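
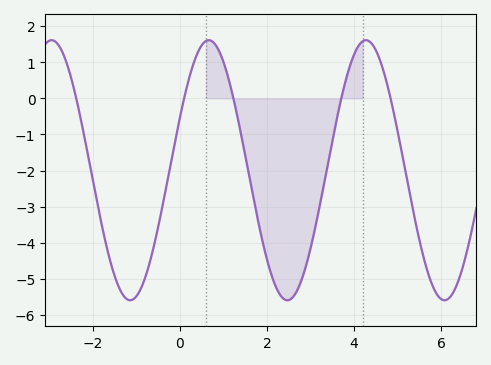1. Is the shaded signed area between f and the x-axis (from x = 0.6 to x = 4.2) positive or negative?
negative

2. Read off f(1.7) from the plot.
-2.83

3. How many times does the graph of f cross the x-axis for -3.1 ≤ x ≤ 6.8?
5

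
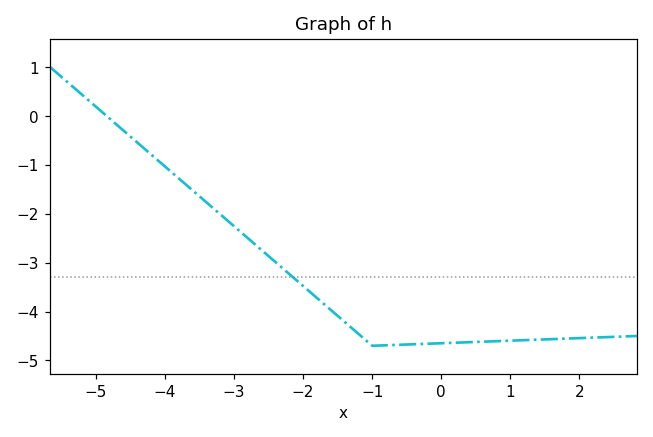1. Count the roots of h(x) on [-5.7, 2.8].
1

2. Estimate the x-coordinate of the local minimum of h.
-1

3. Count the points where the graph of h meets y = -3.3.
1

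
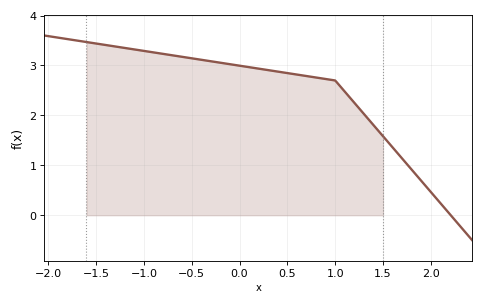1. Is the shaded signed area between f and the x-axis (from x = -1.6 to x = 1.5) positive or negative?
positive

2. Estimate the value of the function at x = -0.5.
3.1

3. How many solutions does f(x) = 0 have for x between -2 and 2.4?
1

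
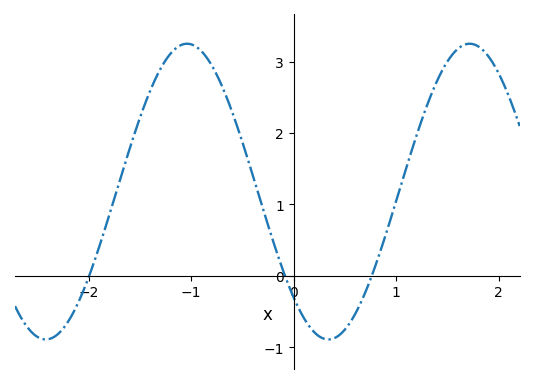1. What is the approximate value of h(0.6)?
-0.533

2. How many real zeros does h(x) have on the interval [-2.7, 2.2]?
3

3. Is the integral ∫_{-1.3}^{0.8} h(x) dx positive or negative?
positive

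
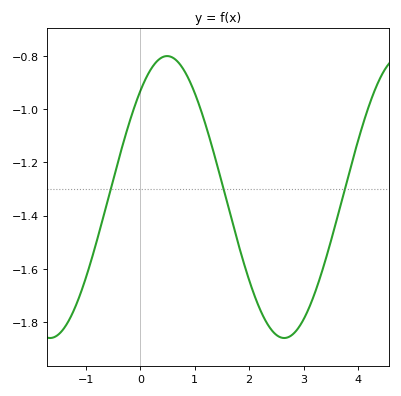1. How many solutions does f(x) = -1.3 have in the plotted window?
3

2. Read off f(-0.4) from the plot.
-1.19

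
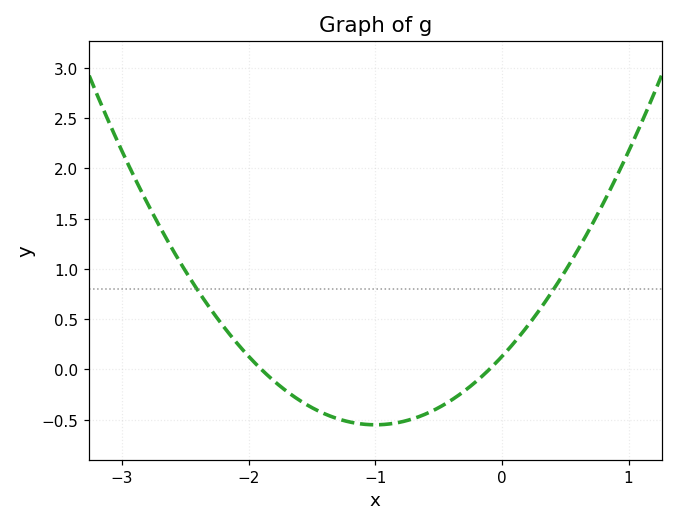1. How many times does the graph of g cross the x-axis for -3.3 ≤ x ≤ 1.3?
2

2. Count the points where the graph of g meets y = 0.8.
2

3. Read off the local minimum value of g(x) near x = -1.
-0.551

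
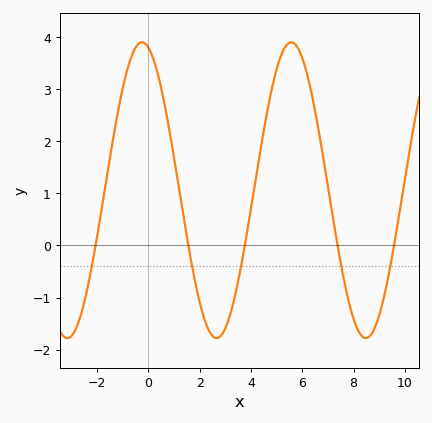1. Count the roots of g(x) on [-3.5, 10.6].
5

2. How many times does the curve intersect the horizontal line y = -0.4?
5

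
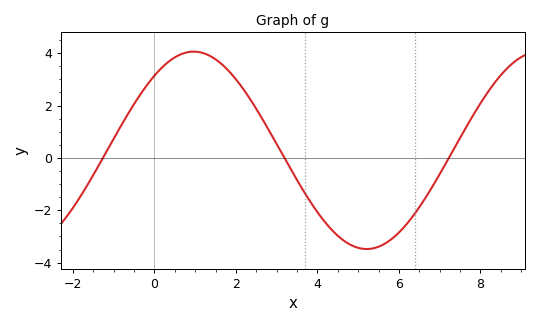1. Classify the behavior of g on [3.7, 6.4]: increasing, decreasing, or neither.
neither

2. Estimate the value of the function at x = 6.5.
-1.8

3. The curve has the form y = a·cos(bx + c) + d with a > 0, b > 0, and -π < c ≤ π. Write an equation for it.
y = 3.77cos(0.74x - 0.71) + 0.29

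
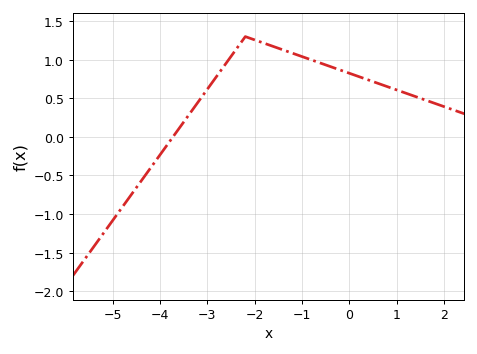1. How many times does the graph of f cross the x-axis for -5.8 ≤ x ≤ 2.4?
1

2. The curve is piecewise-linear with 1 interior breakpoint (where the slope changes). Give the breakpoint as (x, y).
(-2.2, 1.3)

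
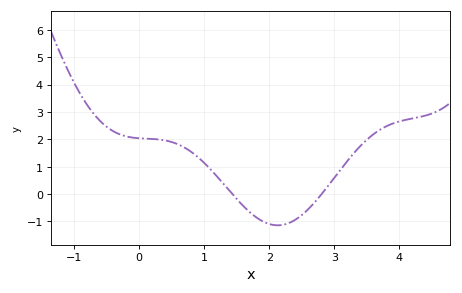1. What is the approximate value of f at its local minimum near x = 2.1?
-1.14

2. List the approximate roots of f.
1.43, 2.8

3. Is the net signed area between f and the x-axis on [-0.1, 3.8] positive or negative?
positive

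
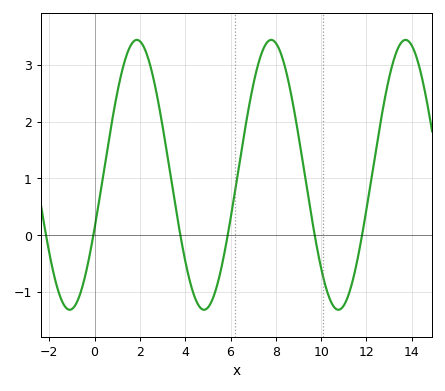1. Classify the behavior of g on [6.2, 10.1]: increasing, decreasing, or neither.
neither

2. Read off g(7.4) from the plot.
3.23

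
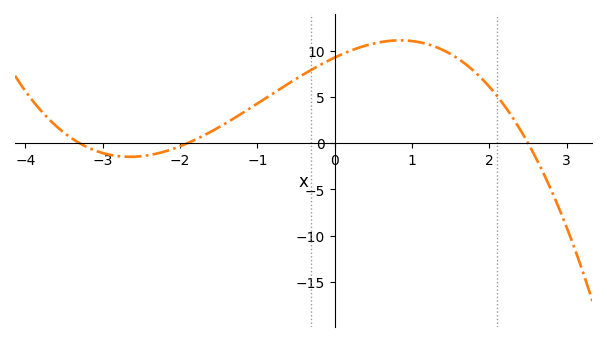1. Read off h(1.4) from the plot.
10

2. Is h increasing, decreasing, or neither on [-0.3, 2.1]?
neither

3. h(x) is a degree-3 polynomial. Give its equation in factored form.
y = -0.59(x + 3.3)(x + 1.9)(x - 2.5)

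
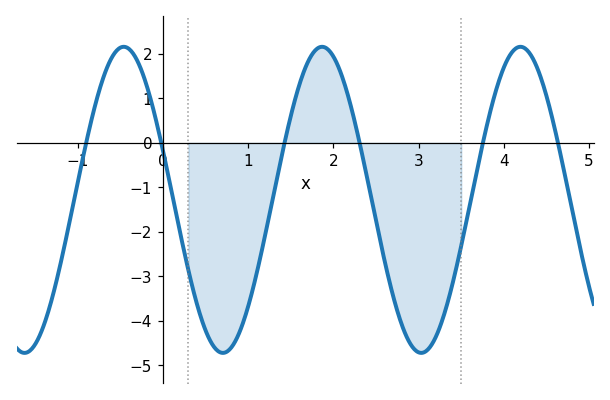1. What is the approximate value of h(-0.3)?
1.8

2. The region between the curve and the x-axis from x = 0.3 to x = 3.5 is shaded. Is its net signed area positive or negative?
negative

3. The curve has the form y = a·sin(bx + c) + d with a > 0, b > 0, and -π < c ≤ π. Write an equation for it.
y = 3.44sin(2.7x + 2.8) - 1.28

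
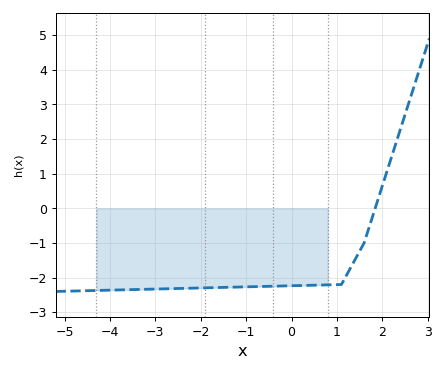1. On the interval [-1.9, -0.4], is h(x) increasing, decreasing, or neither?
increasing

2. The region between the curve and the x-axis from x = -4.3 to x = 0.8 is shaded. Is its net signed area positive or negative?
negative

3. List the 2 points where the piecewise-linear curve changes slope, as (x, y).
(1.1, -2.2); (1.6, -1)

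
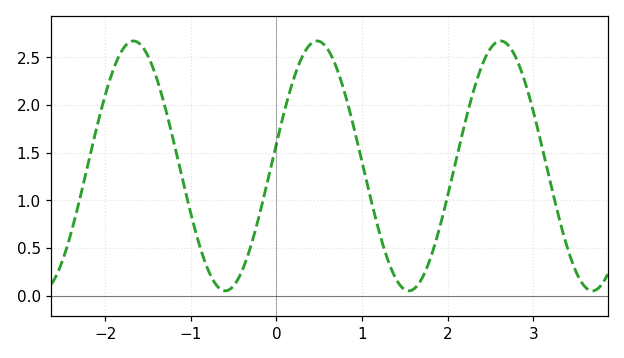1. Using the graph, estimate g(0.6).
2.6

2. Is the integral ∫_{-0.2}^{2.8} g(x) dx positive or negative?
positive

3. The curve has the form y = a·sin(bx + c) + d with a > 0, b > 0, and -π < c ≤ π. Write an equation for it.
y = 1.31sin(2.9x + 0.18) + 1.36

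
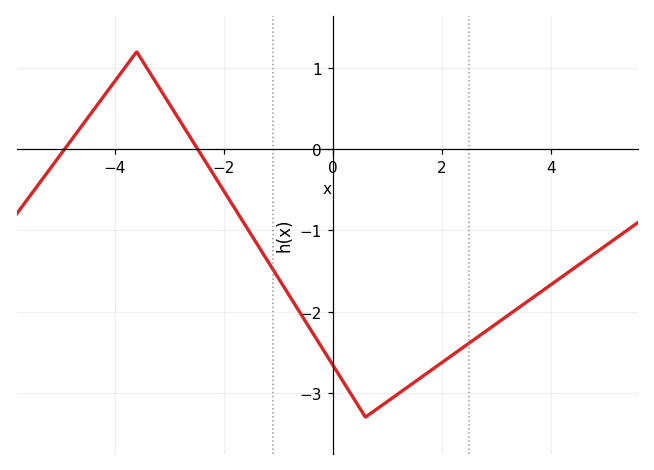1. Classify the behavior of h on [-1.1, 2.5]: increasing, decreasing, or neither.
neither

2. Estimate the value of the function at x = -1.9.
-0.6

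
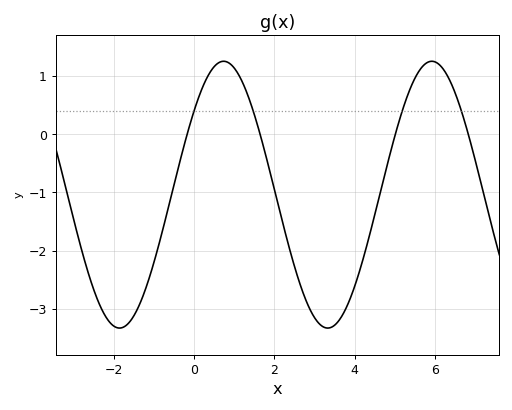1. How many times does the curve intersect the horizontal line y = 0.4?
4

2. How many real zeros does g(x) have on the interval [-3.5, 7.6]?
4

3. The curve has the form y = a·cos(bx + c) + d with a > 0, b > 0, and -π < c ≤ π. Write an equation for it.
y = 2.29cos(1.21x - 0.89) - 1.04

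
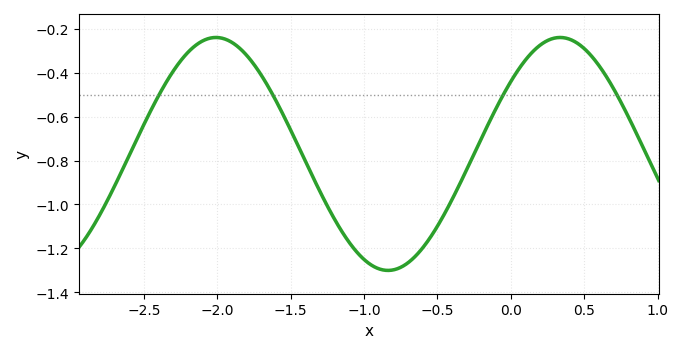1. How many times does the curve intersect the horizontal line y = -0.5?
4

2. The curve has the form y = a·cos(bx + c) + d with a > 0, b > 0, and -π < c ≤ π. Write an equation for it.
y = 0.53cos(2.68x - 0.9) - 0.77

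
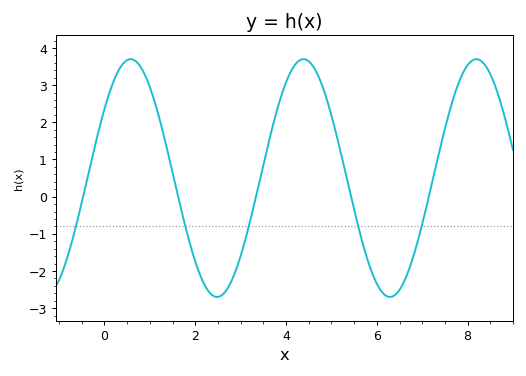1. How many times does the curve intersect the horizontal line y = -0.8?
5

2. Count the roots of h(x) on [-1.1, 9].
5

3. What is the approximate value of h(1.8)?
-0.885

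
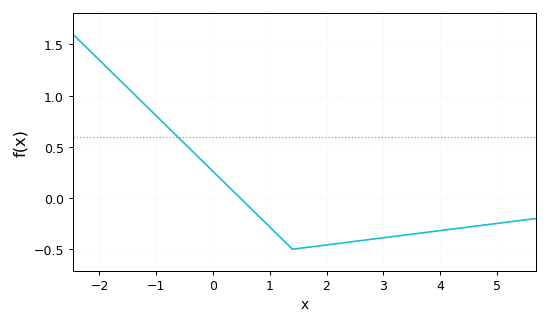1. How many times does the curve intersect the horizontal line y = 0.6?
1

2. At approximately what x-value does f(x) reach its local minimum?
1.4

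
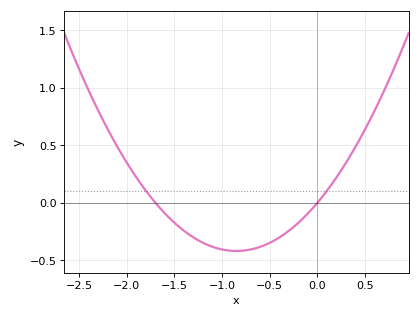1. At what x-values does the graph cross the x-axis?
-1.7, 0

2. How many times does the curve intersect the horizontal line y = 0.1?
2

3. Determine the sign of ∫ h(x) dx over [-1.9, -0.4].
negative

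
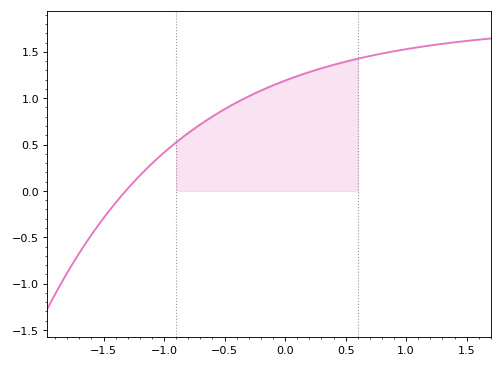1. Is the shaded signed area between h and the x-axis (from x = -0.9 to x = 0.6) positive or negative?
positive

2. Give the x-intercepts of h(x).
-1.3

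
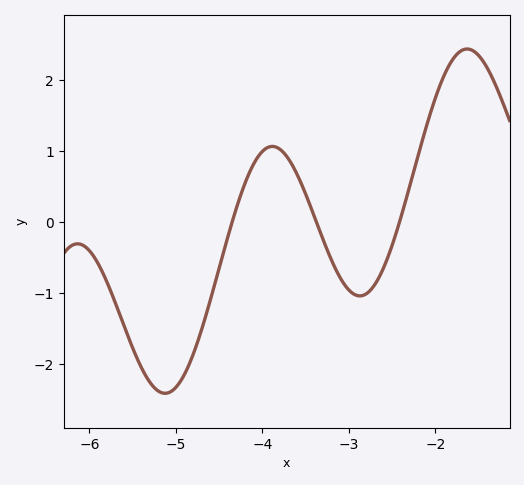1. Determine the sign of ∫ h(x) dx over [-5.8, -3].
negative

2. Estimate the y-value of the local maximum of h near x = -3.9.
1.1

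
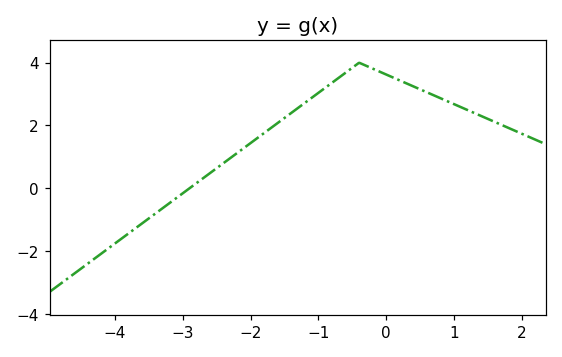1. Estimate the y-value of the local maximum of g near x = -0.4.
4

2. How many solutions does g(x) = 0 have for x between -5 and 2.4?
1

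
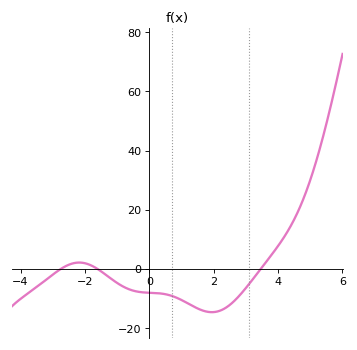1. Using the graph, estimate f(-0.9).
-5.42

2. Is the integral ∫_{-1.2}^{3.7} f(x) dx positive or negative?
negative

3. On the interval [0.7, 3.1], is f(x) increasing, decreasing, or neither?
neither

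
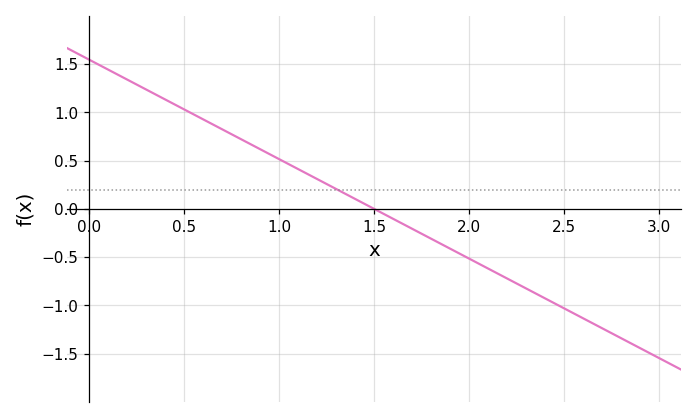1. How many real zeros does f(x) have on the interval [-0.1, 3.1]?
1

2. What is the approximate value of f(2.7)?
-1.24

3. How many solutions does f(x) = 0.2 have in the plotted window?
1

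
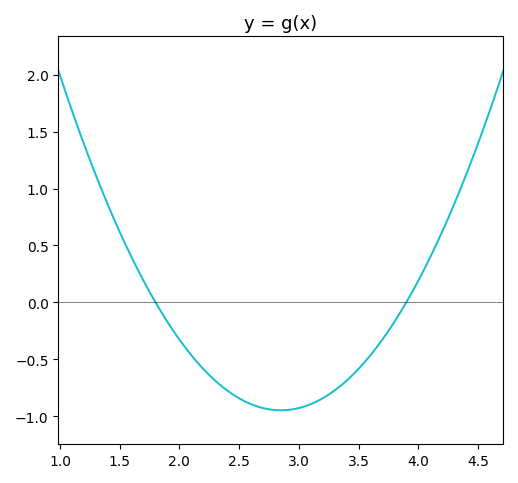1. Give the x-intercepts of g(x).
1.8, 3.9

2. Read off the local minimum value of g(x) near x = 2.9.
-0.95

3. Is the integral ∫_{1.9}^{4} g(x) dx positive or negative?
negative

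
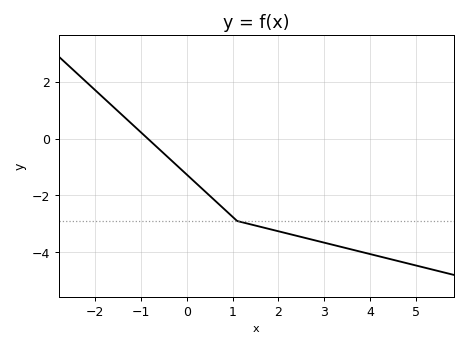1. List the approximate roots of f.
-0.8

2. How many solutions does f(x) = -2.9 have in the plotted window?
1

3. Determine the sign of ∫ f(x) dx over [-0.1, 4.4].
negative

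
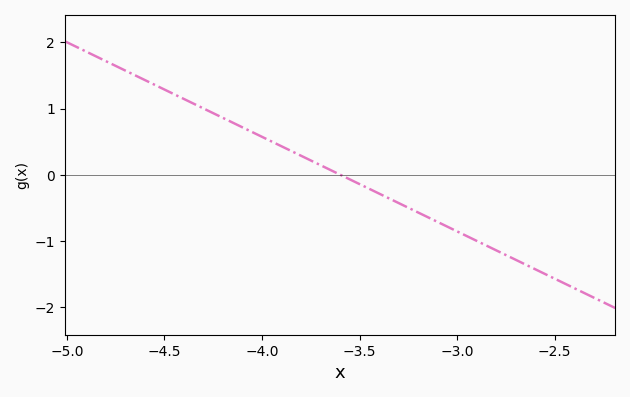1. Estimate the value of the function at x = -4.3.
1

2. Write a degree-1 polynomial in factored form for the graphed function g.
y = -1.43(x + 3.6)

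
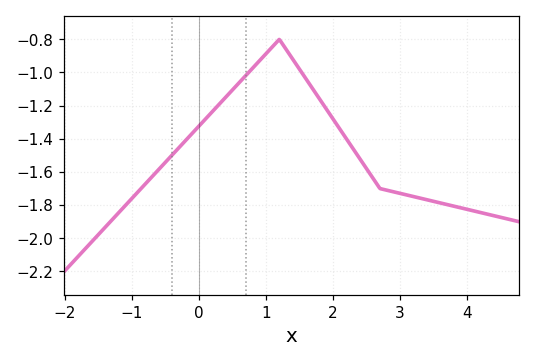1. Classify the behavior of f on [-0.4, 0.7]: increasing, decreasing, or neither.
increasing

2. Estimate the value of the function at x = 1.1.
-0.84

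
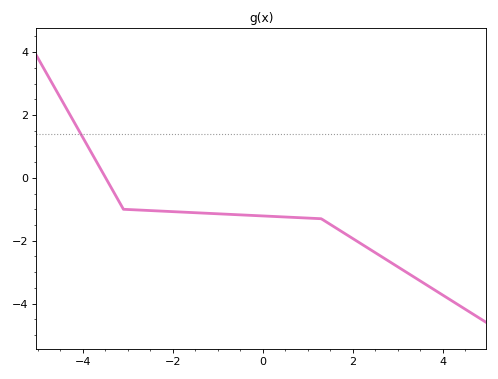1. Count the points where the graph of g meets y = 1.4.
1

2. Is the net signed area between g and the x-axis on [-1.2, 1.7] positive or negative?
negative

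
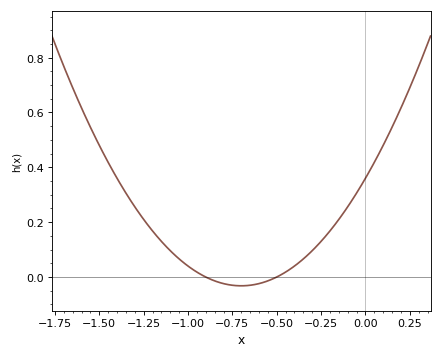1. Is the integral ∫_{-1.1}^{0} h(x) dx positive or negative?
positive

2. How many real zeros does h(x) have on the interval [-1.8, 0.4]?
2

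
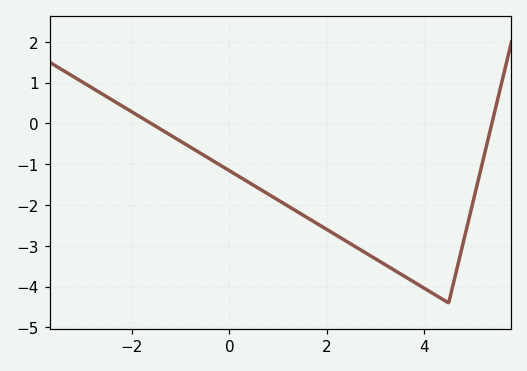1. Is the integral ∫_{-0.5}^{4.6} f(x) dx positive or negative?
negative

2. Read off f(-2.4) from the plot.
0.6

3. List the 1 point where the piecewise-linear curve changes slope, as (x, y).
(4.5, -4.4)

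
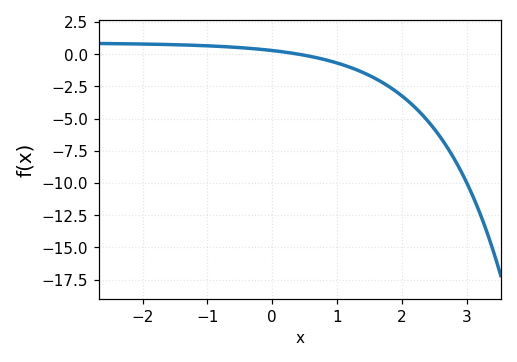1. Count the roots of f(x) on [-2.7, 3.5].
1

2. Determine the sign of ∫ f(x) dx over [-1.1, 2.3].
negative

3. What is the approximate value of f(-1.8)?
0.777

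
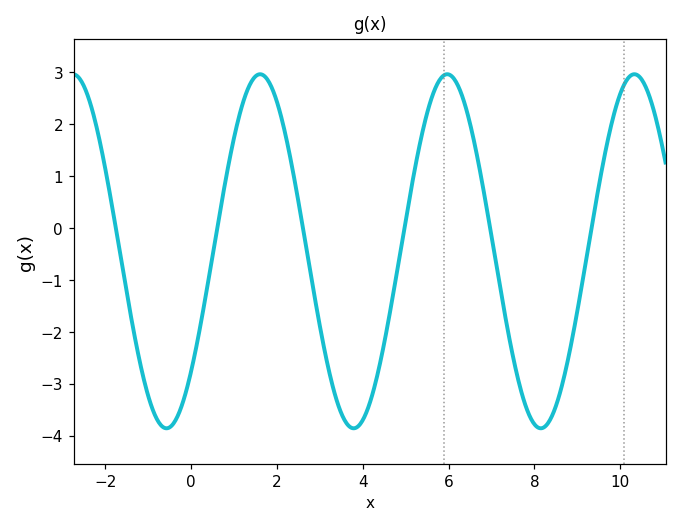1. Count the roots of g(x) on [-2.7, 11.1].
6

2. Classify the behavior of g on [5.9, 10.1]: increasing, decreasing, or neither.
neither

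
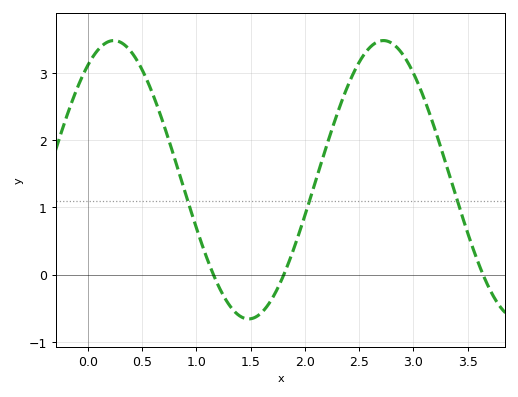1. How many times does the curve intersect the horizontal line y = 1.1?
3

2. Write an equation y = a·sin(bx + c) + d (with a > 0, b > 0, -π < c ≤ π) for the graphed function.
y = 2.07sin(2.5x + 0.96) + 1.41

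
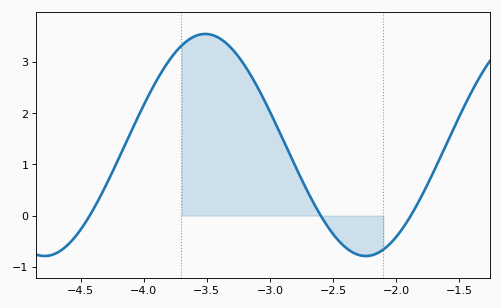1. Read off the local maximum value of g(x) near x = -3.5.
3.5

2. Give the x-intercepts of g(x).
-4.45, -2.6, -1.9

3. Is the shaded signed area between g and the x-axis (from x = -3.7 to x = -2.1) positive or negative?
positive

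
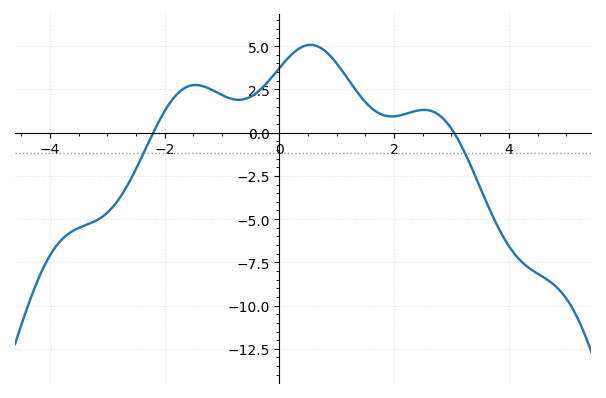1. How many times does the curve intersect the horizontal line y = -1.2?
2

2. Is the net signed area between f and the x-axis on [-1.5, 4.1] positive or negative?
positive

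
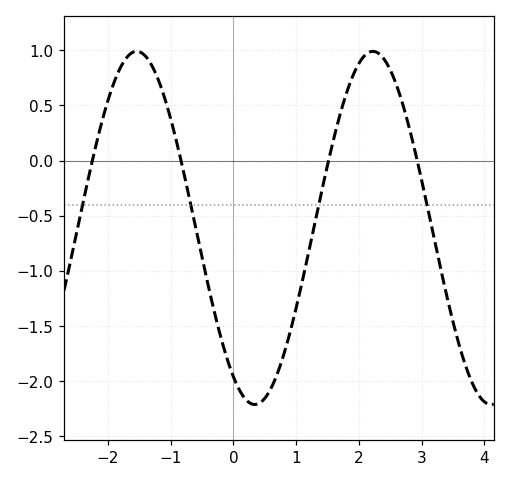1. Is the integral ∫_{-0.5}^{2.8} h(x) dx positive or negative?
negative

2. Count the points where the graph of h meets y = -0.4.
4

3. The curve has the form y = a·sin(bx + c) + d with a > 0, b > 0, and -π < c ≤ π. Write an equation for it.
y = 1.6sin(1.67x - 2.14) - 0.61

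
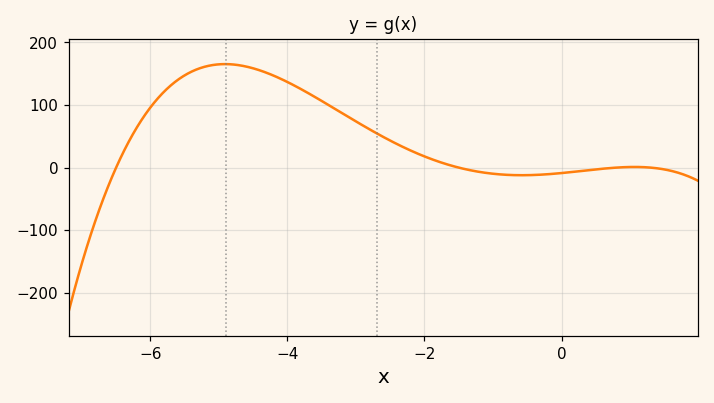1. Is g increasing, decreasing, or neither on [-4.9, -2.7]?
decreasing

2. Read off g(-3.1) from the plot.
80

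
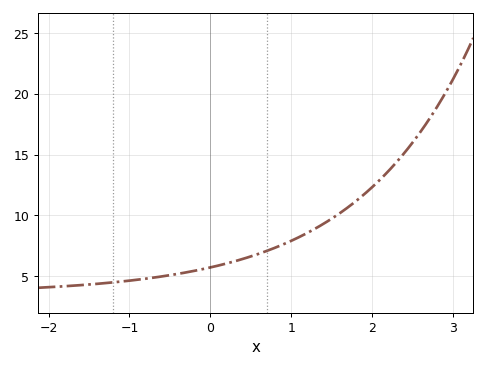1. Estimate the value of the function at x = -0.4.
5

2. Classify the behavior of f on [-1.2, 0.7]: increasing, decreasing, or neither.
increasing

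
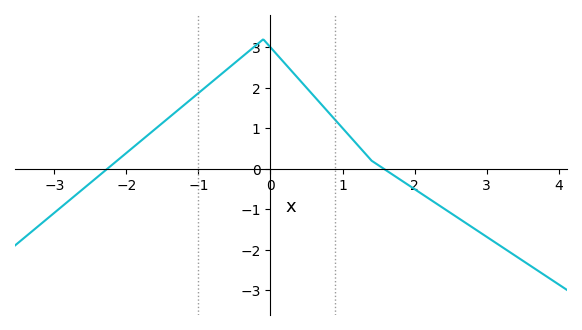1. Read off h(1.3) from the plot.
0.4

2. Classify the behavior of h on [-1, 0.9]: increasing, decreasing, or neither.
neither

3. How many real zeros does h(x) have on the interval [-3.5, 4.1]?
2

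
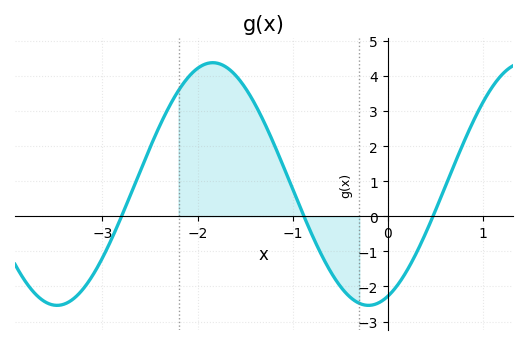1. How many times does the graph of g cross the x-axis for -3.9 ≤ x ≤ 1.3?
3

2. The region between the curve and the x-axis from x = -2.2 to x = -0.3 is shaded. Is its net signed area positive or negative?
positive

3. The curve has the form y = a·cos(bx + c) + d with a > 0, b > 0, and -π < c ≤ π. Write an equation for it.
y = 3.46cos(1.9x - 2.8) + 0.92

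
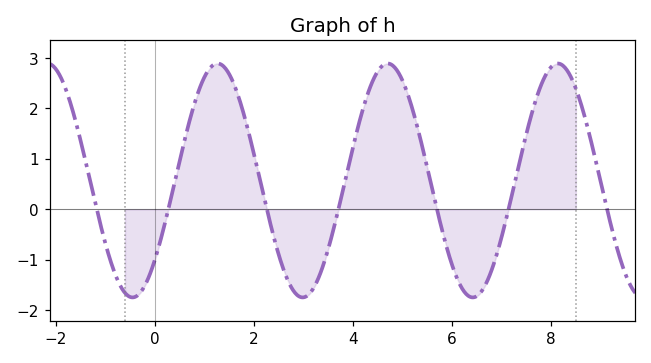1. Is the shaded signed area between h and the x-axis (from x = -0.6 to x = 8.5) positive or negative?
positive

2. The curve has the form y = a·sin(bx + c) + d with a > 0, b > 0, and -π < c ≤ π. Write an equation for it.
y = 2.32sin(1.83x - 0.752) + 0.57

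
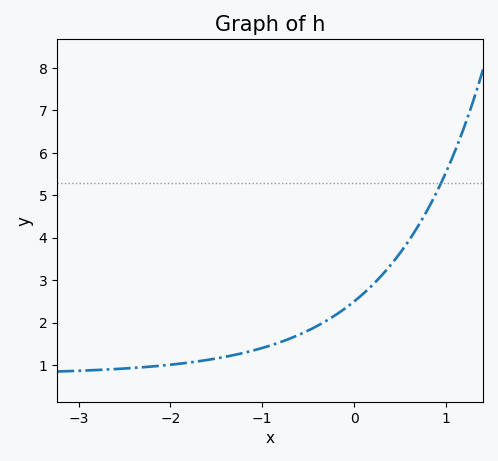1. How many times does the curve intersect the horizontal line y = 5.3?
1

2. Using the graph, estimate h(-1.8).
1.06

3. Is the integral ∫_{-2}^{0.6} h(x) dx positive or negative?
positive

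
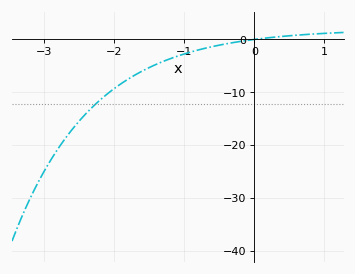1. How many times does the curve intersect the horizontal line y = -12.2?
1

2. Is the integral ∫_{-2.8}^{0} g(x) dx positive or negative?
negative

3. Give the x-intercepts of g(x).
0.018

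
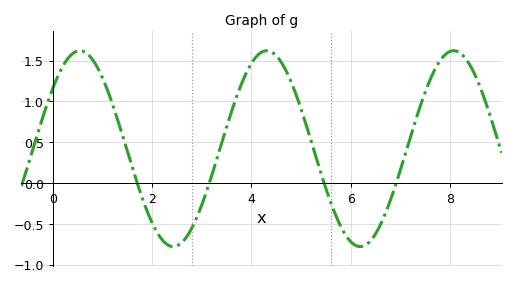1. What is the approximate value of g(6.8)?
-0.2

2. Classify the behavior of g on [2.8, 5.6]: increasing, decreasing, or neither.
neither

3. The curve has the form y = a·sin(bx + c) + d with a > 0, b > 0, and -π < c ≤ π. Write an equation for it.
y = 1.2sin(1.7x + 0.66) + 0.42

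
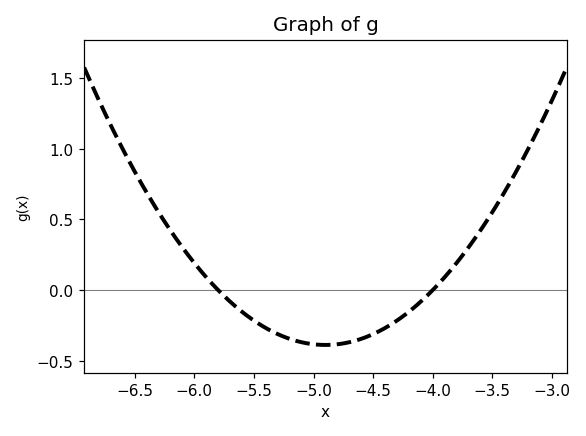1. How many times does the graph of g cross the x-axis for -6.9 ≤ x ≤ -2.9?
2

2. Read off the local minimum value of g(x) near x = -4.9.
-0.4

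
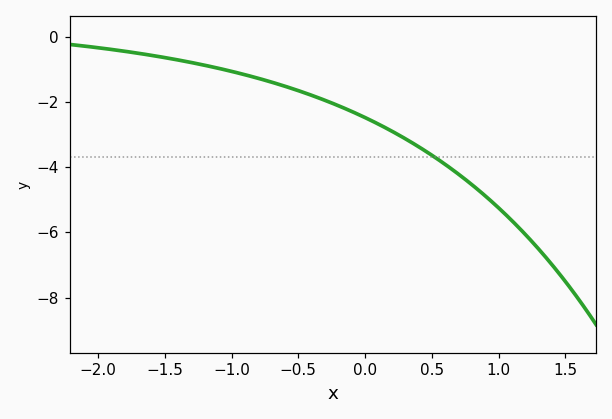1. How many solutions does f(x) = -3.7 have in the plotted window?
1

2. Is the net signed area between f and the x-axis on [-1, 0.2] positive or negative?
negative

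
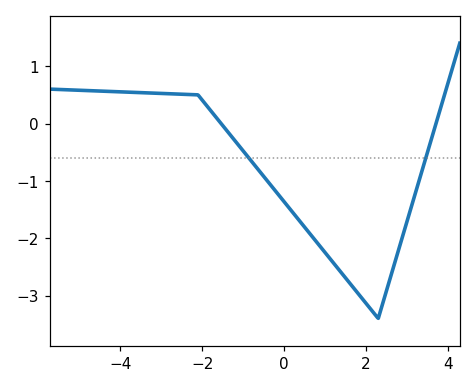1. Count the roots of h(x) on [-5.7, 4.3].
2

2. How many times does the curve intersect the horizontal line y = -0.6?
2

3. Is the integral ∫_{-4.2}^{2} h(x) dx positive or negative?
negative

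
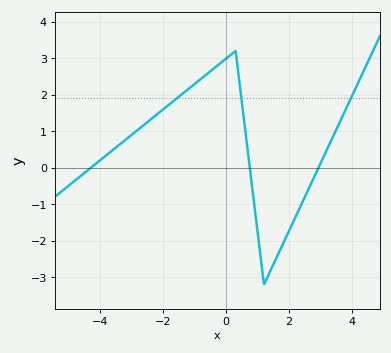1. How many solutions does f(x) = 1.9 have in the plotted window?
3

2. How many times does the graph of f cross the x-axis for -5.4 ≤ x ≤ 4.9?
3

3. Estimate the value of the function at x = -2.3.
1.39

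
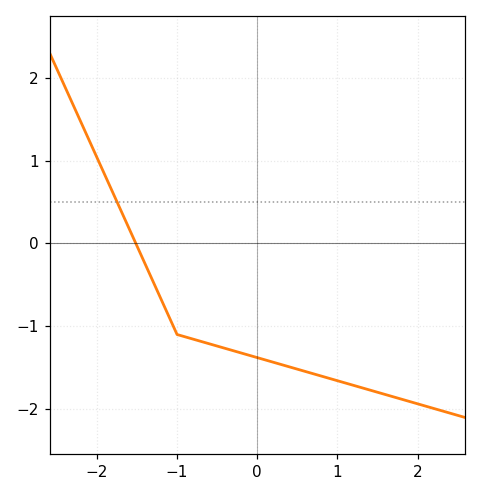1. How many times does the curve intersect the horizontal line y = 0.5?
1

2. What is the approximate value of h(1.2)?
-1.7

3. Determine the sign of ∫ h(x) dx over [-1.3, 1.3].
negative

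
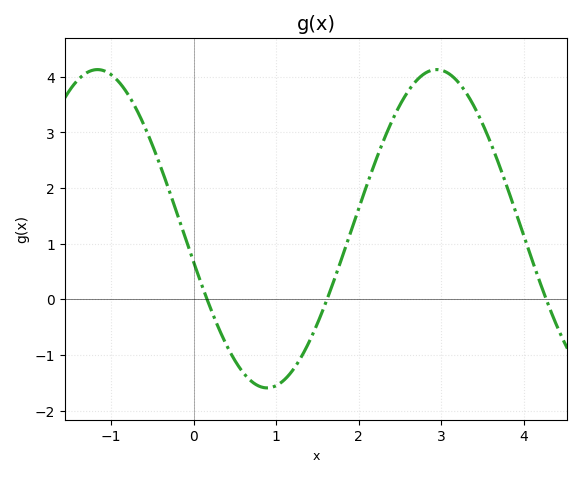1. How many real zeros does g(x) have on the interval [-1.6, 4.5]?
3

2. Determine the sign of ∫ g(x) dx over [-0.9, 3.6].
positive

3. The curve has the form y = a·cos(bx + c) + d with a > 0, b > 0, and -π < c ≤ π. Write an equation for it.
y = 2.86cos(1.5x + 1.8) + 1.27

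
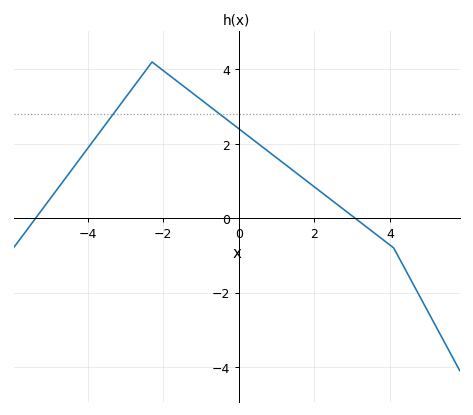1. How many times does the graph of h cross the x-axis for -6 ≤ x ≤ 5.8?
2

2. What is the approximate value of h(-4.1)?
1.75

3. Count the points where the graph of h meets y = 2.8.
2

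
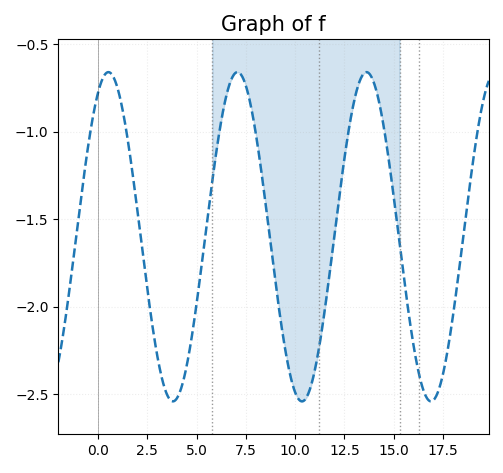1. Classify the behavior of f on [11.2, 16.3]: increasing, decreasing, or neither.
neither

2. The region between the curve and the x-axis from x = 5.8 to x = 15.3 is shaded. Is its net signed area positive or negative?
negative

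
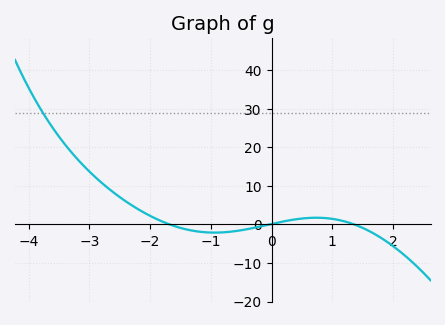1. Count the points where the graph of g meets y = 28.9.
1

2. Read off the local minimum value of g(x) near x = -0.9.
-2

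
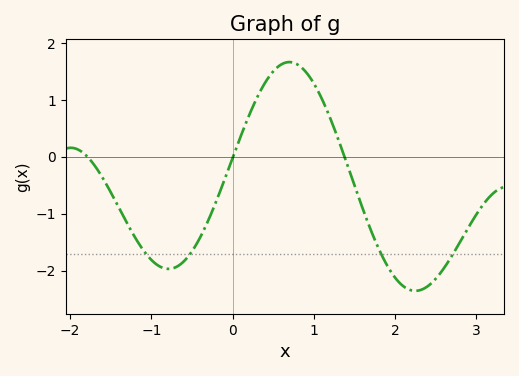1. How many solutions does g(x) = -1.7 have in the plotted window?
4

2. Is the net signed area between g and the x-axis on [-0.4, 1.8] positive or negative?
positive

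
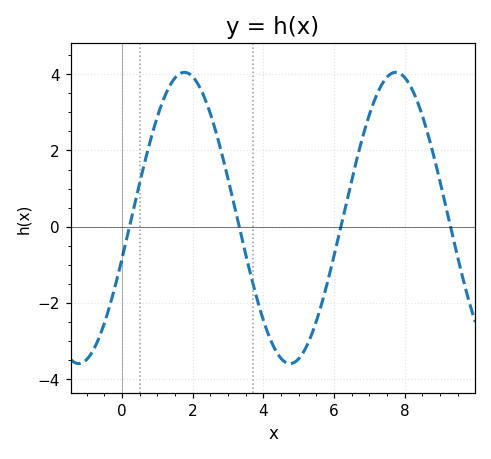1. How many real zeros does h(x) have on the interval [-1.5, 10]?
4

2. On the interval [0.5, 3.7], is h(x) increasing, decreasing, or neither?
neither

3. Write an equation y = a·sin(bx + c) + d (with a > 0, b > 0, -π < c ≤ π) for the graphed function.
y = 3.82sin(1.1x - 0.28) + 0.23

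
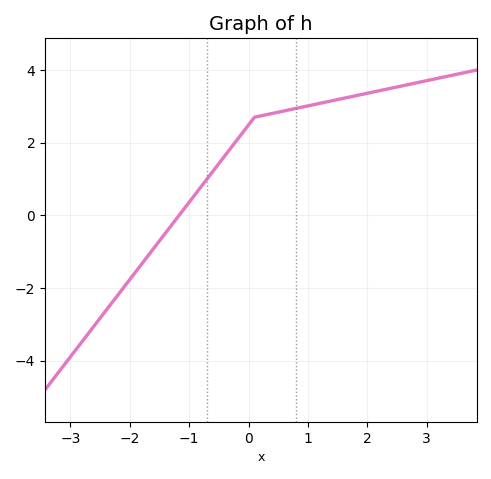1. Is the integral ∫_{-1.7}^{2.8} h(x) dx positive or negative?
positive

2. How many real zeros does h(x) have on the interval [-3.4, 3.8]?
1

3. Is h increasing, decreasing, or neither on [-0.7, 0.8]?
increasing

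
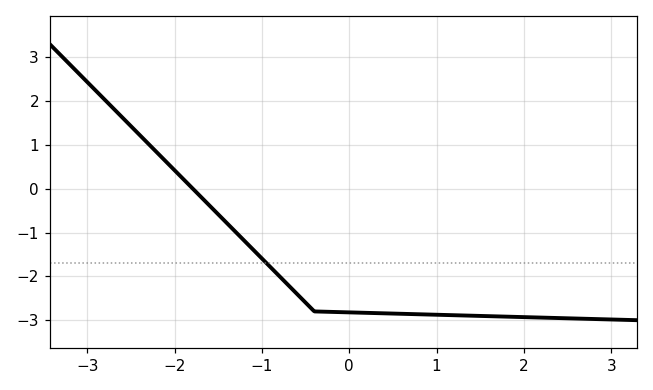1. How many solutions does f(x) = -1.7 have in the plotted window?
1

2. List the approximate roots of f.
-1.79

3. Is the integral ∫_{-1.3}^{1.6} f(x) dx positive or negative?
negative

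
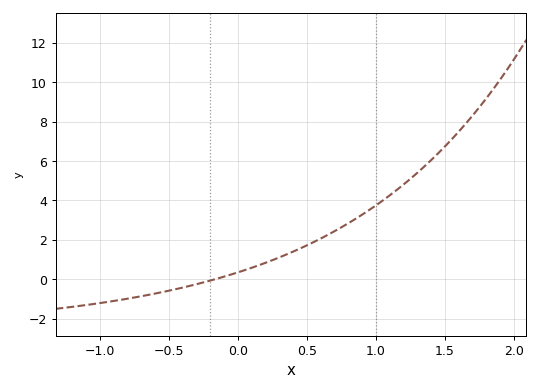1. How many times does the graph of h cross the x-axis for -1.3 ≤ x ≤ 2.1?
1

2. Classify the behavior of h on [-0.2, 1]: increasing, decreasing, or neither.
increasing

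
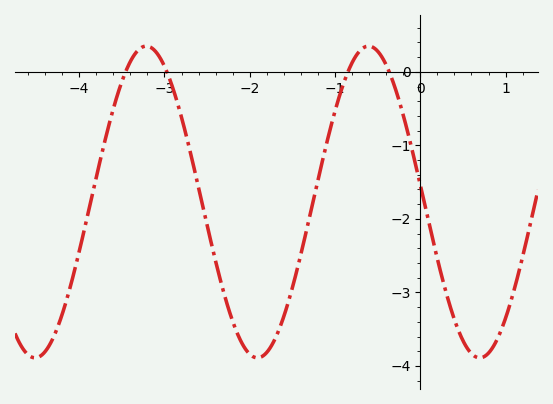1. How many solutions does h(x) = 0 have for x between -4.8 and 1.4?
4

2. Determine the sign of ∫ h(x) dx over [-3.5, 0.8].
negative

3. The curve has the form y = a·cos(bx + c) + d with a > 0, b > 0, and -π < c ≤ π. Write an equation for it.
y = 2.12cos(2.41x + 1.46) - 1.77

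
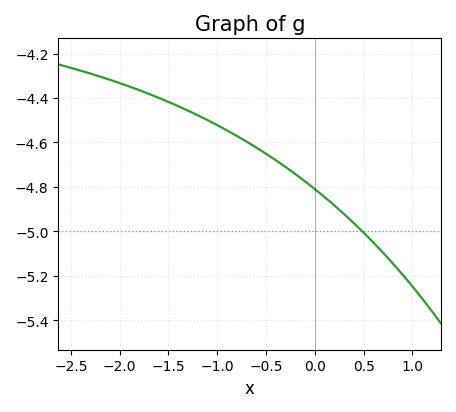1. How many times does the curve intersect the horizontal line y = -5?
1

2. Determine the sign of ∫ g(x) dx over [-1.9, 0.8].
negative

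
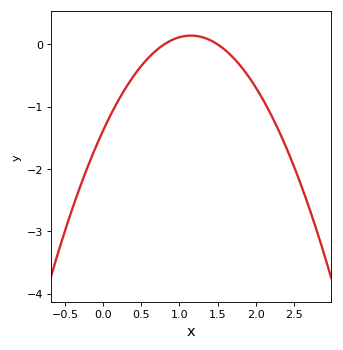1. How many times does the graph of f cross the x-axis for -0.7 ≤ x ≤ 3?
2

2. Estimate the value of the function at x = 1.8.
-0.345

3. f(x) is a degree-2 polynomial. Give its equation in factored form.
y = -1.15(x - 0.8)(x - 1.5)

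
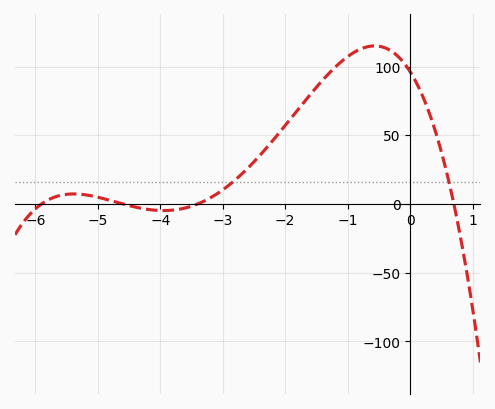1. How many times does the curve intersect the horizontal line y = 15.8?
2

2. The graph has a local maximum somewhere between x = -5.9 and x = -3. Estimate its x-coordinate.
-5.4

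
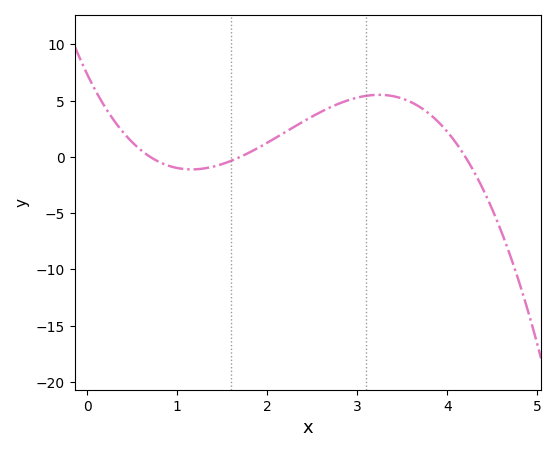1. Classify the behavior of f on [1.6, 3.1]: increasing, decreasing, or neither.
increasing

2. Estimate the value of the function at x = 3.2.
5.5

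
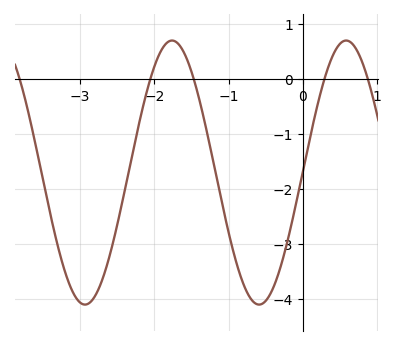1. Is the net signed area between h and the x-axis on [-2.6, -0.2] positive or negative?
negative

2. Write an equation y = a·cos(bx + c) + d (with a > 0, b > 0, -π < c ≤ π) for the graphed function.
y = 2.4cos(2.68x - 1.56) - 1.7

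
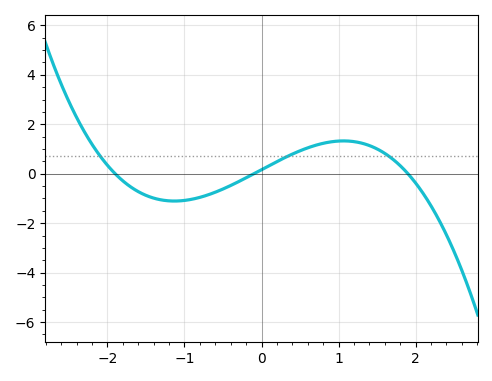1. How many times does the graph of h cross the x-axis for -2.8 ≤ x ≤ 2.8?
3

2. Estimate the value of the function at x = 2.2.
-1.3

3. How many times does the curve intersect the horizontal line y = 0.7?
3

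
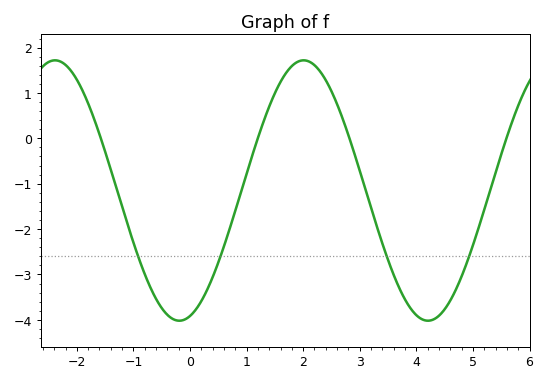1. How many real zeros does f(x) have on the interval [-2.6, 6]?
4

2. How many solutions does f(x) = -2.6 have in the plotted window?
4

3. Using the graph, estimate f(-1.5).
-0.29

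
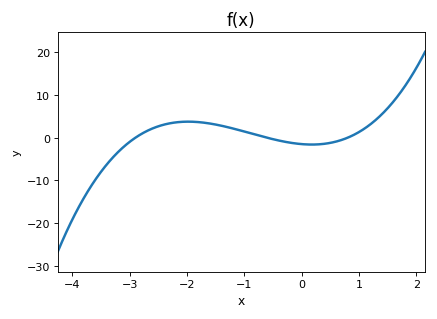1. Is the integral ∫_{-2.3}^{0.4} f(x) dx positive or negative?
positive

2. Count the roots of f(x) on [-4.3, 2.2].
3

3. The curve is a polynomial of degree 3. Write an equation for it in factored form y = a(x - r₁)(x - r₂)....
y = 1.07(x + 2.9)(x + 0.6)(x - 0.8)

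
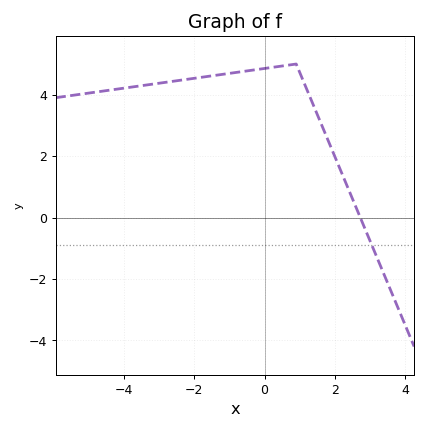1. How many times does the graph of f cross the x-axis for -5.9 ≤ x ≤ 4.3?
1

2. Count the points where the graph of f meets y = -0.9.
1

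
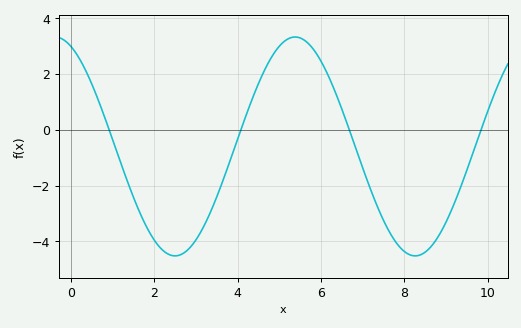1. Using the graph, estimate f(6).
2.4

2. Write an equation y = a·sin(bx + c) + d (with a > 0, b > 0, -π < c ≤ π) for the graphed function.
y = 3.92sin(1.1x + 2) - 0.6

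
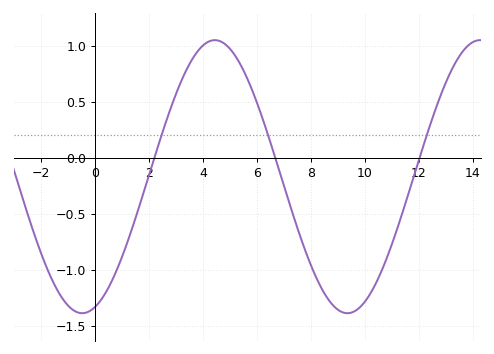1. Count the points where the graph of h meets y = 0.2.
3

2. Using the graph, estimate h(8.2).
-1.07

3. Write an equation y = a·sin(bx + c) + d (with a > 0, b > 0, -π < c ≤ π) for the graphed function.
y = 1.22sin(0.64x - 1.27) - 0.17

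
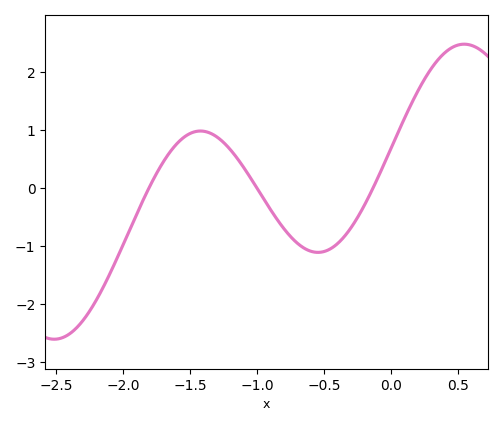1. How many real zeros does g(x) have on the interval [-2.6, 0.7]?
3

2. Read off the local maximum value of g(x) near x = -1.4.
0.982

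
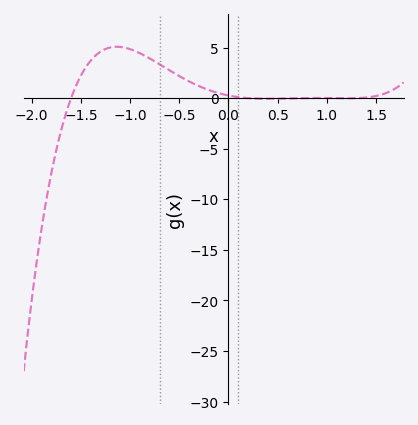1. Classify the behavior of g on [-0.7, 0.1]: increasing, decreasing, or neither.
decreasing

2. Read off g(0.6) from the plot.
0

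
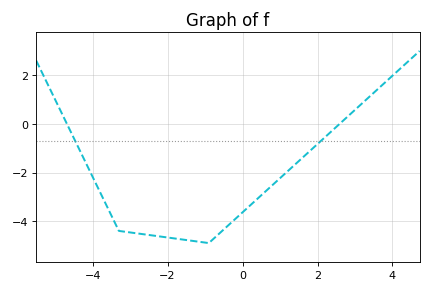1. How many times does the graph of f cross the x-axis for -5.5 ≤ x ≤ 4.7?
2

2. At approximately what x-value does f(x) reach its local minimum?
-1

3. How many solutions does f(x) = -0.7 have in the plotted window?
2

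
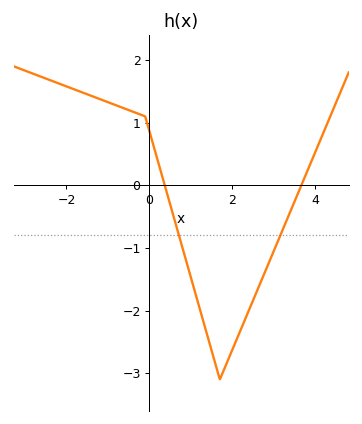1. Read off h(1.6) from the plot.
-2.9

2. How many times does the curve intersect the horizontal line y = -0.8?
2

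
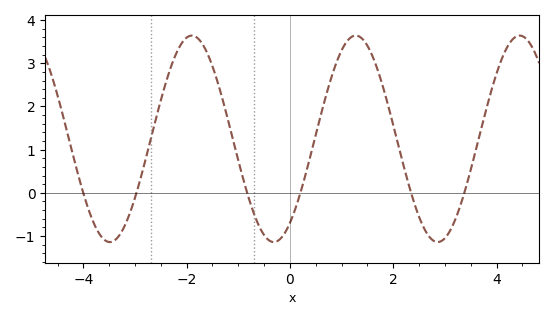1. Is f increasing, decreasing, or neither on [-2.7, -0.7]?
neither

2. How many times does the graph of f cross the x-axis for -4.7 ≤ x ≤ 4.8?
6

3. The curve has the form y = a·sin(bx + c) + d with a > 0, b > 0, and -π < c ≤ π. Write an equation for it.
y = 2.39sin(1.98x - 0.95) + 1.25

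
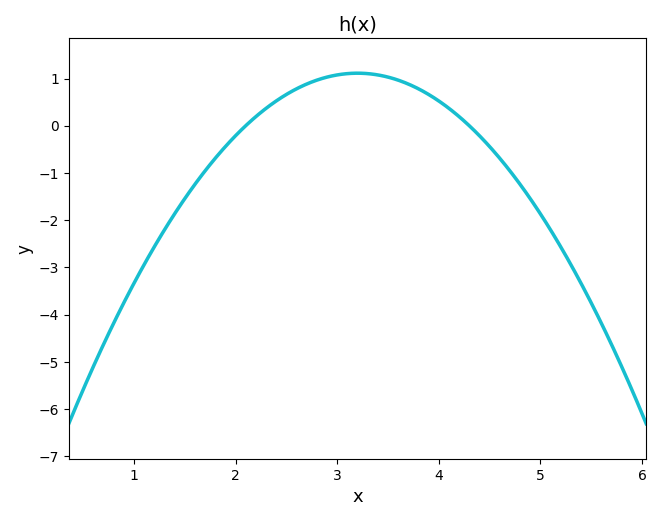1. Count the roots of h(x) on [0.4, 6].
2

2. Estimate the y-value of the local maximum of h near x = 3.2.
1.11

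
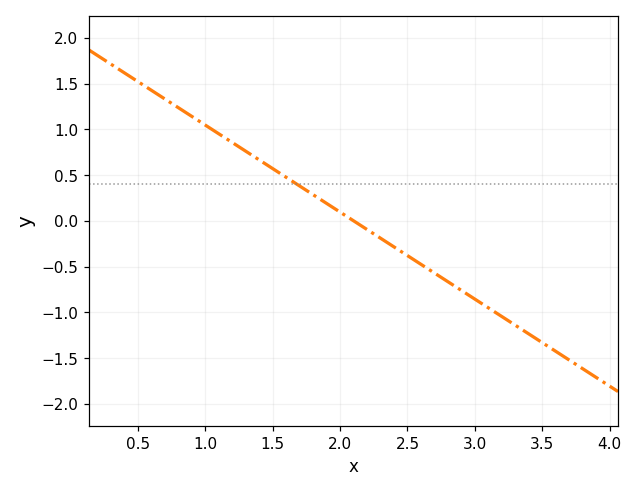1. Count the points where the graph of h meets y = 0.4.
1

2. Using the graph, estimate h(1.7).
0.38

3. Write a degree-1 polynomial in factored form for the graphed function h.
y = -0.95(x - 2.1)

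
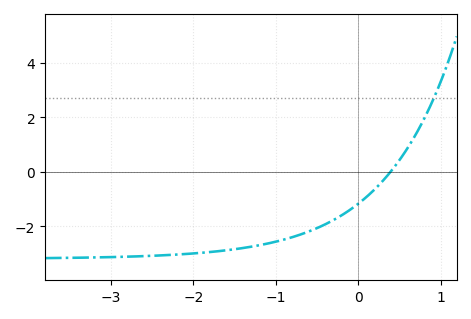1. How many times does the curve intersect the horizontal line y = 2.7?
1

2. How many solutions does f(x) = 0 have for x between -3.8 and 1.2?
1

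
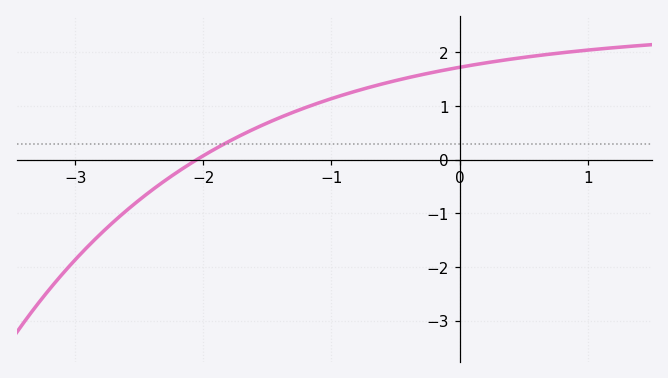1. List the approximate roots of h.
-2.1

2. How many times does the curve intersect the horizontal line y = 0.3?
1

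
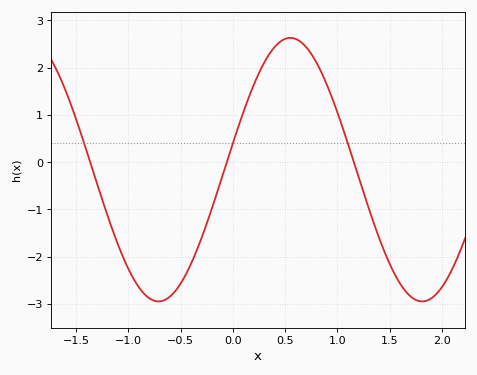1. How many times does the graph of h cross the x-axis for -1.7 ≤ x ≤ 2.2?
3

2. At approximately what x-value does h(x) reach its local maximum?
0.5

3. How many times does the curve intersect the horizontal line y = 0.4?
3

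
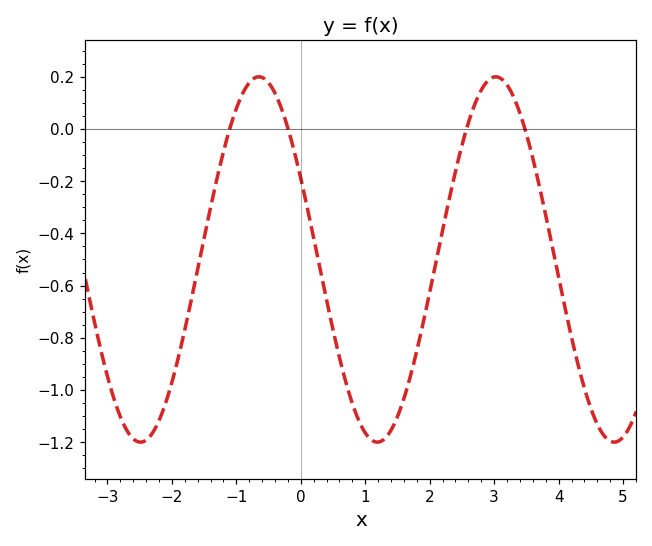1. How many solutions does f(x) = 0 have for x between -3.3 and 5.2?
4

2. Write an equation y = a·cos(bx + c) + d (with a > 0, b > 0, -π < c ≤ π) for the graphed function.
y = 0.7cos(1.71x + 1.11) - 0.5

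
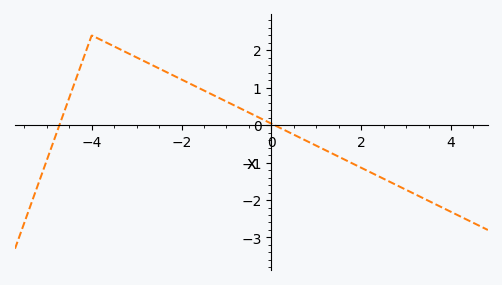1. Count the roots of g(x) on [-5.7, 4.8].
2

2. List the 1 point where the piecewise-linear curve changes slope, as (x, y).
(-4, 2.4)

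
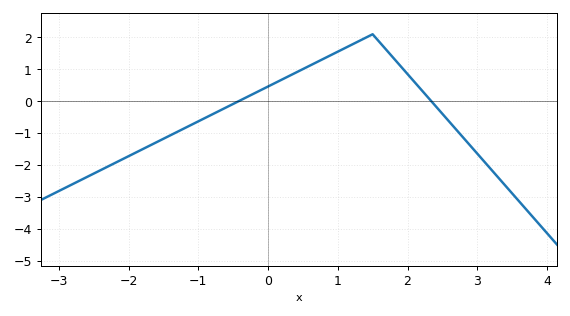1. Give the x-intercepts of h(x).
-0.422, 2.34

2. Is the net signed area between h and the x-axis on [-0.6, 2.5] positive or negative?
positive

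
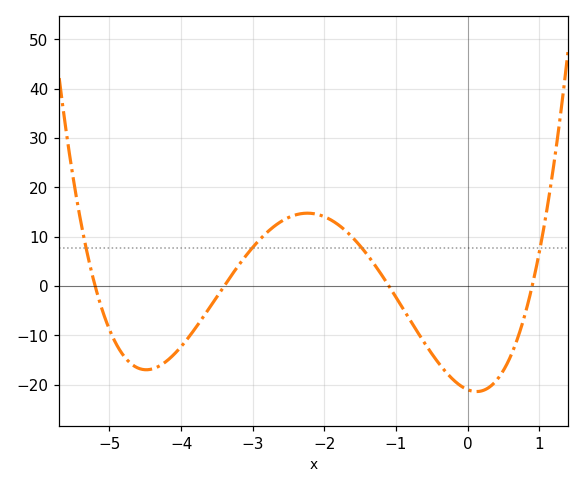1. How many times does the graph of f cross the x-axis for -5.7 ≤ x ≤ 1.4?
4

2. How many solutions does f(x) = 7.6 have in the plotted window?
4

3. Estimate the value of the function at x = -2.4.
14.4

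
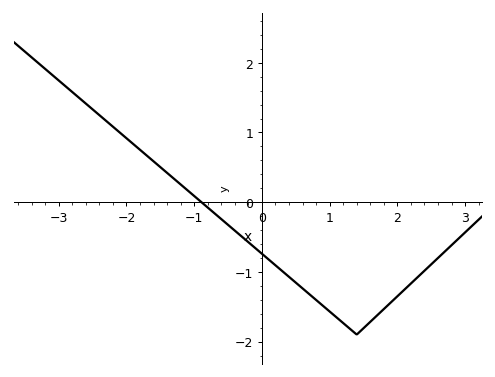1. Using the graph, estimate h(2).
-1.4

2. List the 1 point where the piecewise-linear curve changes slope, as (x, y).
(1.4, -1.9)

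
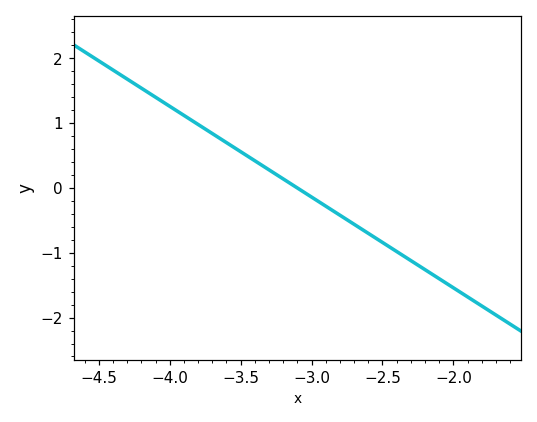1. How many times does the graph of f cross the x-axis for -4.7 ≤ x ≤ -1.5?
1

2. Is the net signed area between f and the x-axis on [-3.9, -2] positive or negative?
negative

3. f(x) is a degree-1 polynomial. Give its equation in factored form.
y = -1.4(x + 3.1)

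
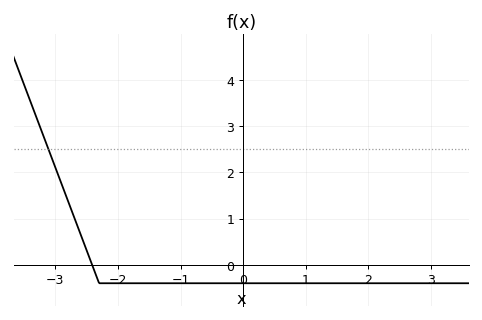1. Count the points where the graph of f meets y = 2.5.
1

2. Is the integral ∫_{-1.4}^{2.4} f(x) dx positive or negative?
negative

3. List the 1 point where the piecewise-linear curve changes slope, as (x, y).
(-2.3, -0.4)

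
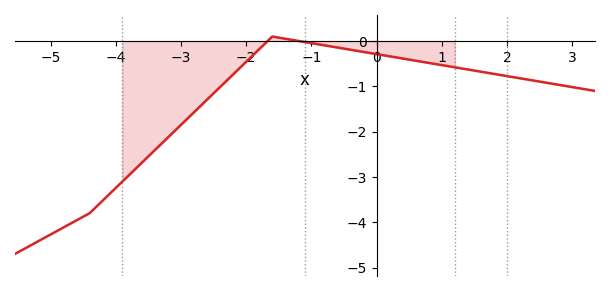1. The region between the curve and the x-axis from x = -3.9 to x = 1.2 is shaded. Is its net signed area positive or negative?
negative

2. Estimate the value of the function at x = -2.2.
-0.7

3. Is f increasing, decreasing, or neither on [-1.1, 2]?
decreasing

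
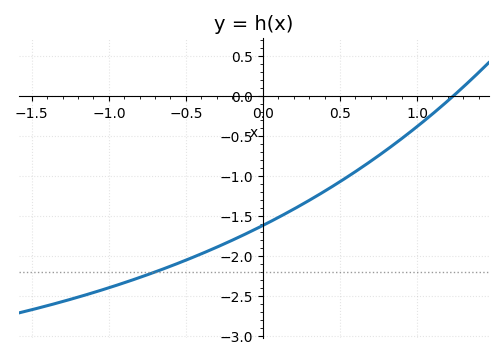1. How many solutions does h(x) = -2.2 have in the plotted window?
1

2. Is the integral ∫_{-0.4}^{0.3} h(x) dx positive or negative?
negative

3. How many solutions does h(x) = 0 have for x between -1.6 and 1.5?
1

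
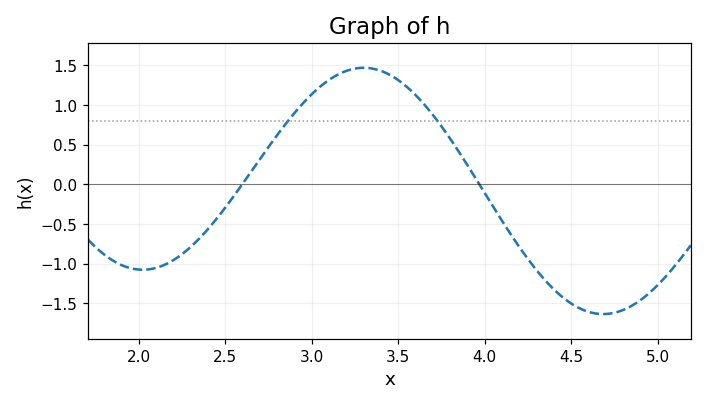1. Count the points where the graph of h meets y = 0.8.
2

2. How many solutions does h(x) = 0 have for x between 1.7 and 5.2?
2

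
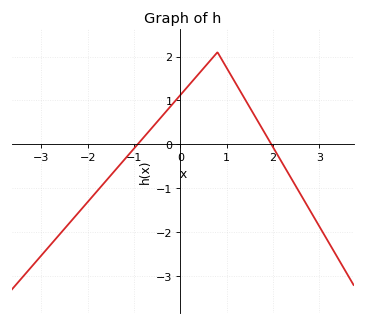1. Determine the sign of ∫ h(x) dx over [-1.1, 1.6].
positive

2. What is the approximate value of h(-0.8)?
0.2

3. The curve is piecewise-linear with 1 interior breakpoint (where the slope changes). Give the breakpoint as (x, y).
(0.8, 2.1)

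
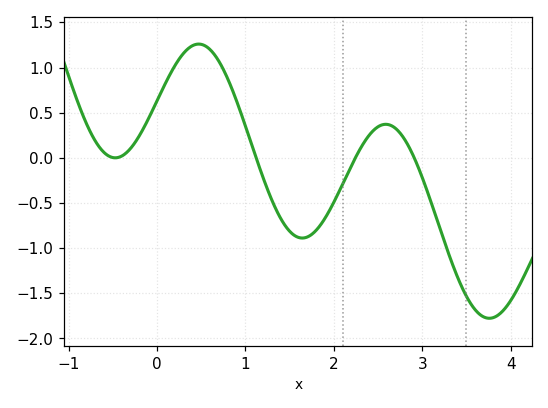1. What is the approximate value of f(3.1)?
-0.5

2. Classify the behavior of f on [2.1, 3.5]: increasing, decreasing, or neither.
neither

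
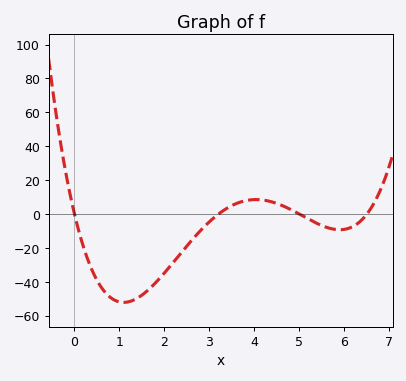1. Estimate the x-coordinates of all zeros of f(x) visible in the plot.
0, 3.2, 5, 6.5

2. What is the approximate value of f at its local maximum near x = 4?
8.58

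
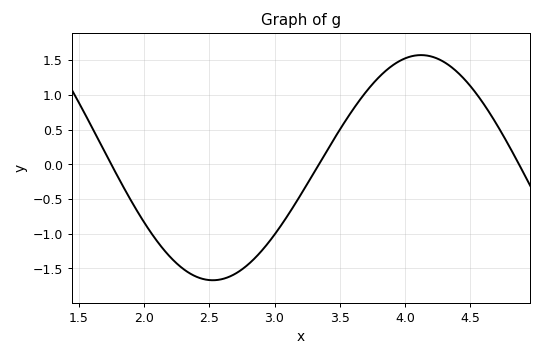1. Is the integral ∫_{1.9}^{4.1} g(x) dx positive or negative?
negative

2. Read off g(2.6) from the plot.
-1.65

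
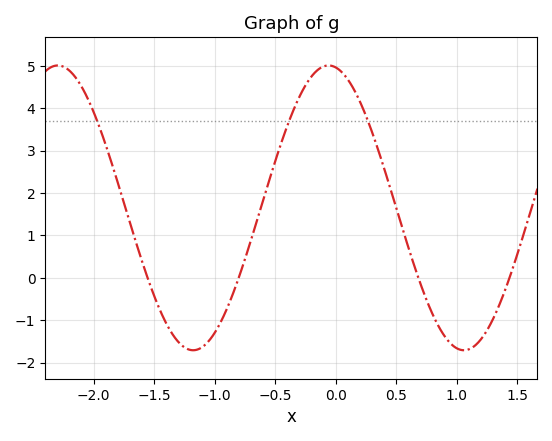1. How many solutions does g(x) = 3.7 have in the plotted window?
3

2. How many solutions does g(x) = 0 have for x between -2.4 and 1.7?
4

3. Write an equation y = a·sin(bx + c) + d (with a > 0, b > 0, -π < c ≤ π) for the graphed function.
y = 3.36sin(2.81x + 1.74) + 1.65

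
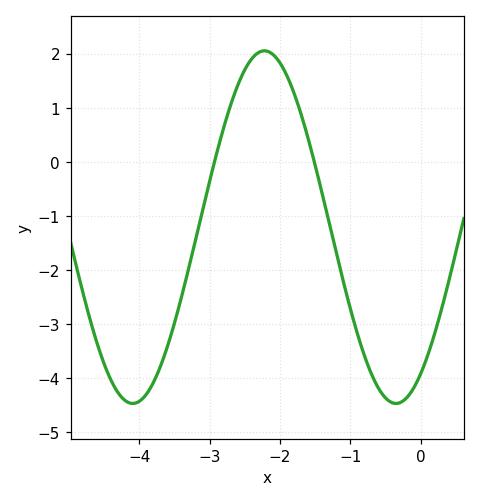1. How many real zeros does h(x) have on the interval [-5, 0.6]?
2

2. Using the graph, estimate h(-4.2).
-4.4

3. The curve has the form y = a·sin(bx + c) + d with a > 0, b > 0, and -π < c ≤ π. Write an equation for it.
y = 3.26sin(1.7x - 0.98) - 1.21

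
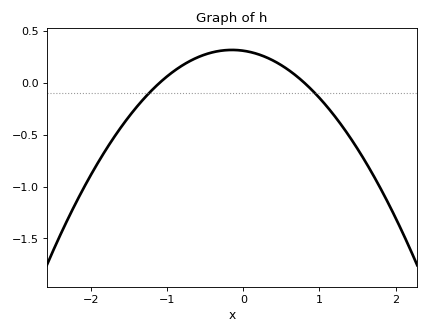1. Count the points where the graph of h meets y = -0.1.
2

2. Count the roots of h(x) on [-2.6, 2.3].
2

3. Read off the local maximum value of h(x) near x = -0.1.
0.316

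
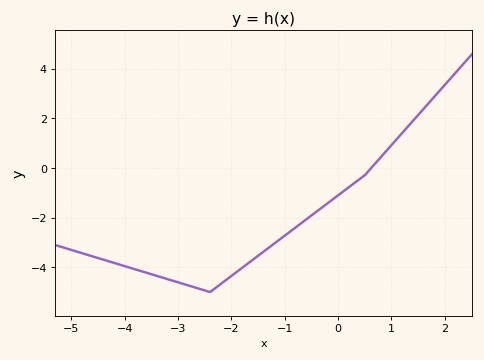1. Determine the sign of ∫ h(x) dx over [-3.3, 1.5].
negative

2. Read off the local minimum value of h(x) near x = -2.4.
-5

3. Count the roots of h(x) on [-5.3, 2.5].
1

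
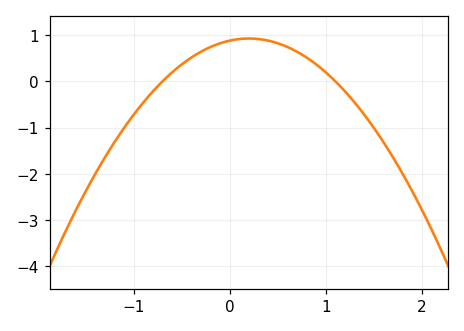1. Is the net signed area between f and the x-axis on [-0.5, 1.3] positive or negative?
positive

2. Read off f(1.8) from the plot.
-2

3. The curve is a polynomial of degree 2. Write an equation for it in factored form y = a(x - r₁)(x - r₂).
y = -1.14(x + 0.7)(x - 1.1)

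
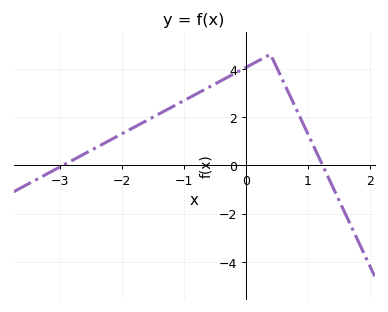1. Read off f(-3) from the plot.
0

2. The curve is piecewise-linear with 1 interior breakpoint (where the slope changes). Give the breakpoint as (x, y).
(0.4, 4.6)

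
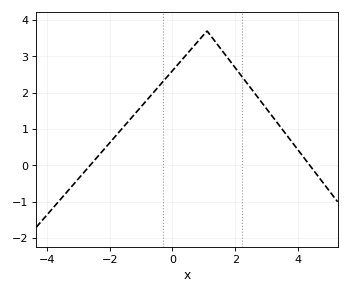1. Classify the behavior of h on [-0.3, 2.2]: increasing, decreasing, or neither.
neither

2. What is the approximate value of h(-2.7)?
-0.1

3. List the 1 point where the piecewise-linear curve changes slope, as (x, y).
(1.1, 3.7)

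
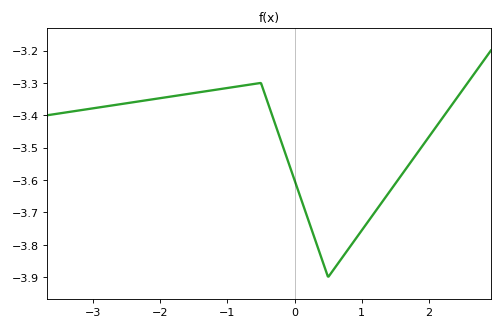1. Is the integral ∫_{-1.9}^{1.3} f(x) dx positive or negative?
negative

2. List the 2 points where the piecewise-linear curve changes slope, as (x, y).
(-0.5, -3.3); (0.5, -3.9)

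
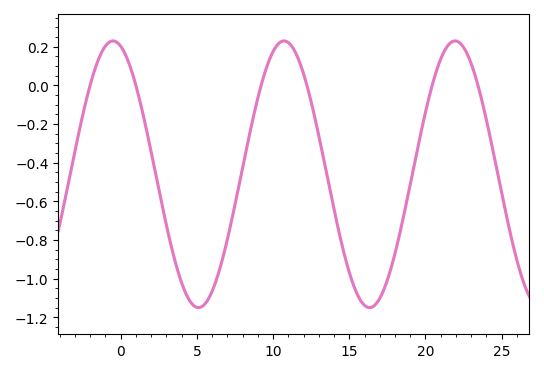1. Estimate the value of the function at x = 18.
-0.87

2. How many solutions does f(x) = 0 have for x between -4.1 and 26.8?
6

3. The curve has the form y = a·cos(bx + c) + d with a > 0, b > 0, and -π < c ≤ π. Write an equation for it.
y = 0.69cos(0.56x + 0.28) - 0.46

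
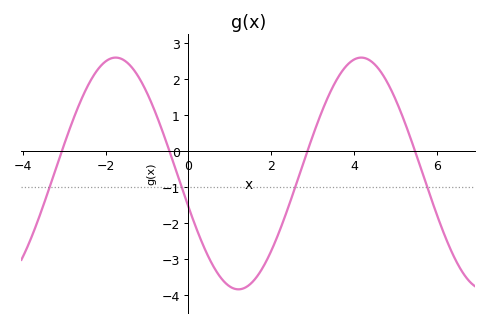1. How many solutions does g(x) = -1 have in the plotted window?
4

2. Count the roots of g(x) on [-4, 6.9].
4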